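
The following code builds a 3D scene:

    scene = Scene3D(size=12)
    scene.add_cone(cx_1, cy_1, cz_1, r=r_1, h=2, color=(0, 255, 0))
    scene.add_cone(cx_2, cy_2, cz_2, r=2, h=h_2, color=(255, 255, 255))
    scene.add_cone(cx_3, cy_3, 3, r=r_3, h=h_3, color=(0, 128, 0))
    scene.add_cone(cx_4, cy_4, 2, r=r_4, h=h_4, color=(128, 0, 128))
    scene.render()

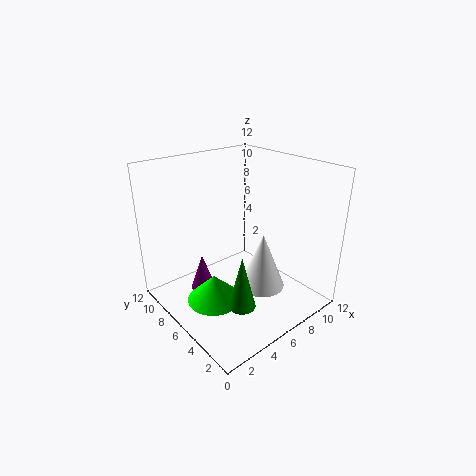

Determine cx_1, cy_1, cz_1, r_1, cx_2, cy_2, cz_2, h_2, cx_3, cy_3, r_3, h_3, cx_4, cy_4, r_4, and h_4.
cx_1 = 2, cy_1 = 4, cz_1 = 3, r_1 = 2, cx_2 = 8, cy_2 = 5, cz_2 = 1, h_2 = 5, cx_3 = 3, cy_3 = 2, r_3 = 1, h_3 = 4, cx_4 = 3, cy_4 = 7, r_4 = 1, h_4 = 3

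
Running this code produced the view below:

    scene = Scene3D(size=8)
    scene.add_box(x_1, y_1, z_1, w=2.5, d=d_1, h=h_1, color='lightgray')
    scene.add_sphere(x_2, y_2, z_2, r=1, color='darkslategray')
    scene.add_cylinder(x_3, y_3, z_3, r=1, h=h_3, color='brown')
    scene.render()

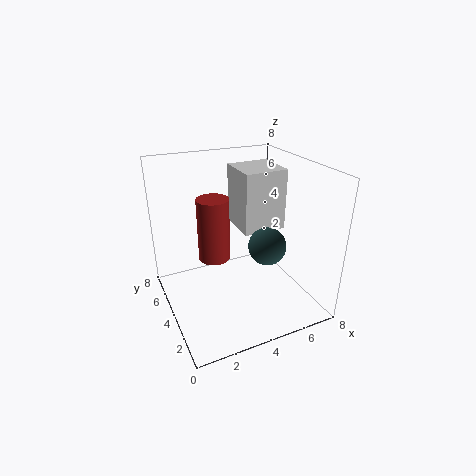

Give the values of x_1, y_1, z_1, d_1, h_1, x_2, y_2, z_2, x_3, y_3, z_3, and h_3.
x_1 = 4.5, y_1 = 4, z_1 = 4, d_1 = 2.5, h_1 = 3.5, x_2 = 5, y_2 = 2.5, z_2 = 4, x_3 = 3.5, y_3 = 6.5, z_3 = 1.5, h_3 = 4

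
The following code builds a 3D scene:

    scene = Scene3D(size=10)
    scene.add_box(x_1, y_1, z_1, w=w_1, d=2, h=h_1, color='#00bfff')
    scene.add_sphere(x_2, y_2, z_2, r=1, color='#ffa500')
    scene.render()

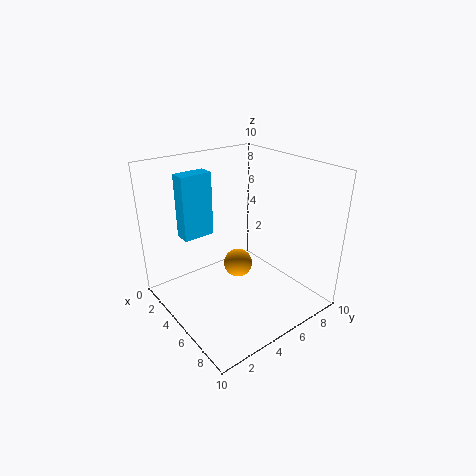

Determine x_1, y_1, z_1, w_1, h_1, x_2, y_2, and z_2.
x_1 = 4, y_1 = 1, z_1 = 6, w_1 = 1, h_1 = 4, x_2 = 5, y_2 = 5, z_2 = 3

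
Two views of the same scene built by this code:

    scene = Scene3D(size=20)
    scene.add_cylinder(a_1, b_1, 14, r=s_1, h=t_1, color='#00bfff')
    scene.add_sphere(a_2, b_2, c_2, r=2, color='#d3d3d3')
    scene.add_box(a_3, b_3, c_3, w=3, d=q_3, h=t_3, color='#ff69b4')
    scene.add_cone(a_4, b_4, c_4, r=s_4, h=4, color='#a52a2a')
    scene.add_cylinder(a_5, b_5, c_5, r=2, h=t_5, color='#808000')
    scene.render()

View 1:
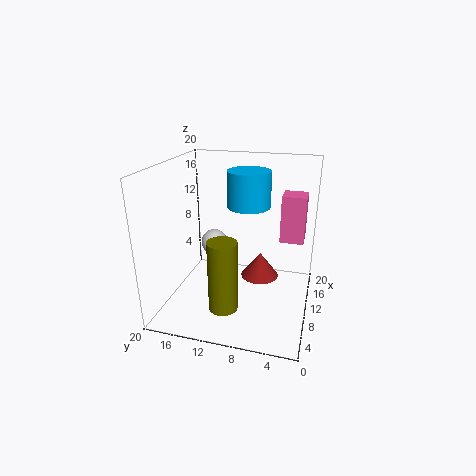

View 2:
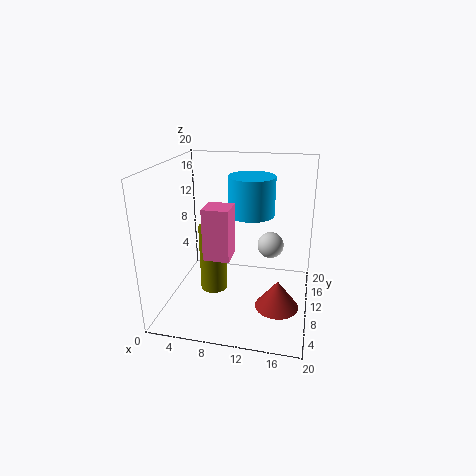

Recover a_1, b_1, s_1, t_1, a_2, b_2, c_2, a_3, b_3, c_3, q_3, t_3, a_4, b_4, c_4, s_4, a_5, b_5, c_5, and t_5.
a_1 = 12, b_1 = 9, s_1 = 3, t_1 = 5, a_2 = 14, b_2 = 15, c_2 = 7, a_3 = 8, b_3 = 1, c_3 = 11, q_3 = 3, t_3 = 6, a_4 = 16, b_4 = 8, c_4 = 1, s_4 = 3, a_5 = 6, b_5 = 11, c_5 = 1, t_5 = 10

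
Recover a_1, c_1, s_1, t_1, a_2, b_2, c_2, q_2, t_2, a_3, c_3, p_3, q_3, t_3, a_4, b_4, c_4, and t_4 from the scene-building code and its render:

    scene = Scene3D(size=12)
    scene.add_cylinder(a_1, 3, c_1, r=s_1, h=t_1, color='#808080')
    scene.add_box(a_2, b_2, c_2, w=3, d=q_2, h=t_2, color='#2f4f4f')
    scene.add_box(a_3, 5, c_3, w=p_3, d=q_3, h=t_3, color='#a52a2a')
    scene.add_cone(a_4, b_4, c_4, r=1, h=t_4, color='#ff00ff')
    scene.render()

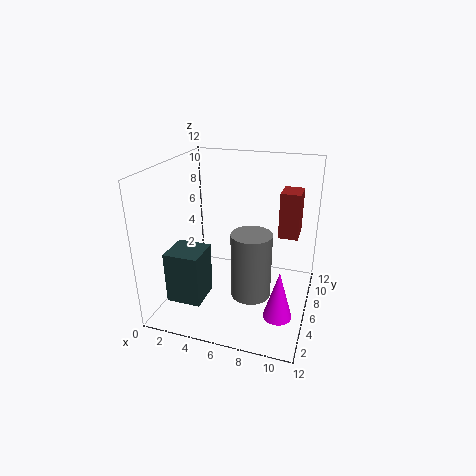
a_1 = 8; c_1 = 3; s_1 = 1.5; t_1 = 5; a_2 = 0.5; b_2 = 3; c_2 = 0.5; q_2 = 3; t_2 = 4.5; a_3 = 9.5; c_3 = 7; p_3 = 1.5; q_3 = 2; t_3 = 3.5; a_4 = 10.5; b_4 = 1; c_4 = 3; t_4 = 3.5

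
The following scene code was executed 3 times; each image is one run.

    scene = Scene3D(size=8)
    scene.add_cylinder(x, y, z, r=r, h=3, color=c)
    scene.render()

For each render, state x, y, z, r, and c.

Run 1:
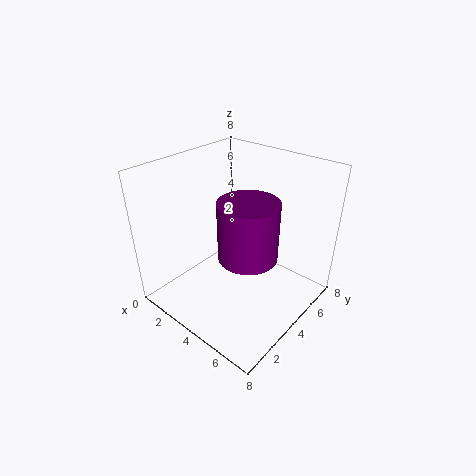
x = 5.5; y = 3; z = 4; r = 1.5; c = 'purple'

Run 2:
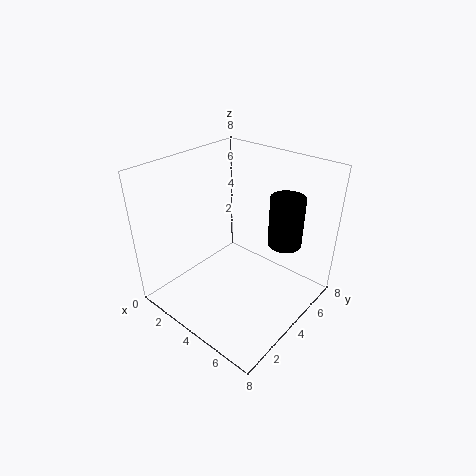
x = 5.5; y = 6.5; z = 3; r = 1; c = 'black'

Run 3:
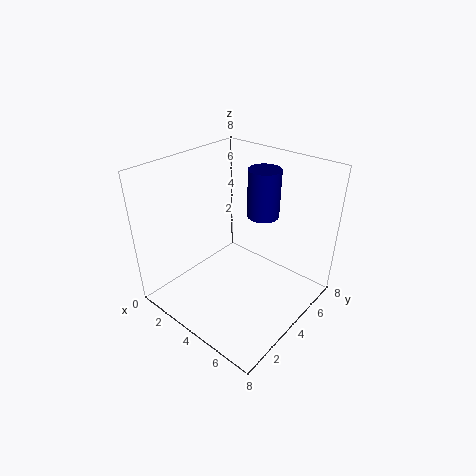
x = 3.5; y = 7; z = 4; r = 1; c = 'navy'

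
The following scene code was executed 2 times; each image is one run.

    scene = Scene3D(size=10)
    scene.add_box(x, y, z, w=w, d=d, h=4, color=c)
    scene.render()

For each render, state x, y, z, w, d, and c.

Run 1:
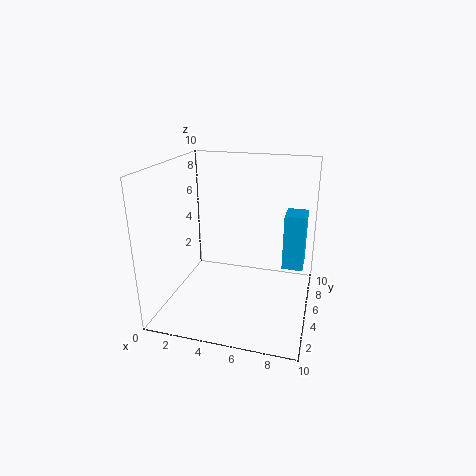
x = 8
y = 6
z = 2.5
w = 1.5
d = 2
c = 'deepskyblue'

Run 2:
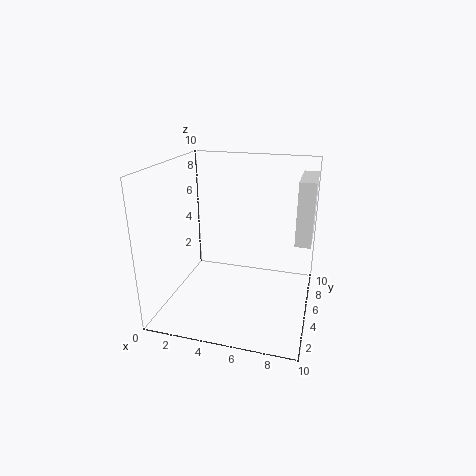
x = 9
y = 3.5
z = 5.5
w = 1
d = 3.5
c = 'white'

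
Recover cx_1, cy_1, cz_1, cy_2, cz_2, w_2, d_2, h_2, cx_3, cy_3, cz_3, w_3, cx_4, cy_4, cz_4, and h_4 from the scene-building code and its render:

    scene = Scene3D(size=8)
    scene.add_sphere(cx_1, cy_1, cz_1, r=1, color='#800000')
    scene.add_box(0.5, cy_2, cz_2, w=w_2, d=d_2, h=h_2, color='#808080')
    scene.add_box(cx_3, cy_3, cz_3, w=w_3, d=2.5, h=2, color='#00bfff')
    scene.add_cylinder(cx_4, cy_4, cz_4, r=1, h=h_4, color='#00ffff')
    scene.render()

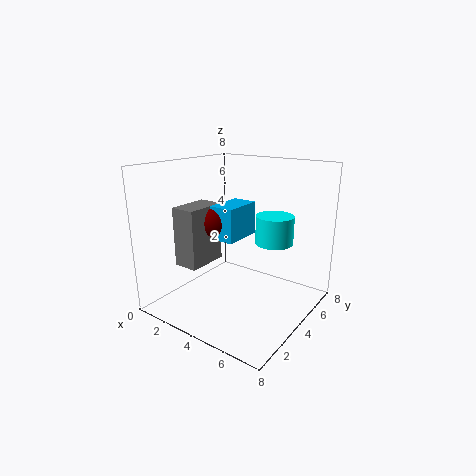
cx_1 = 2; cy_1 = 4.5; cz_1 = 4.5; cy_2 = 2.5; cz_2 = 2; w_2 = 1.5; d_2 = 2.5; h_2 = 3.5; cx_3 = 2; cy_3 = 4; cz_3 = 3.5; w_3 = 1.5; cx_4 = 6; cy_4 = 4.5; cz_4 = 4; h_4 = 1.5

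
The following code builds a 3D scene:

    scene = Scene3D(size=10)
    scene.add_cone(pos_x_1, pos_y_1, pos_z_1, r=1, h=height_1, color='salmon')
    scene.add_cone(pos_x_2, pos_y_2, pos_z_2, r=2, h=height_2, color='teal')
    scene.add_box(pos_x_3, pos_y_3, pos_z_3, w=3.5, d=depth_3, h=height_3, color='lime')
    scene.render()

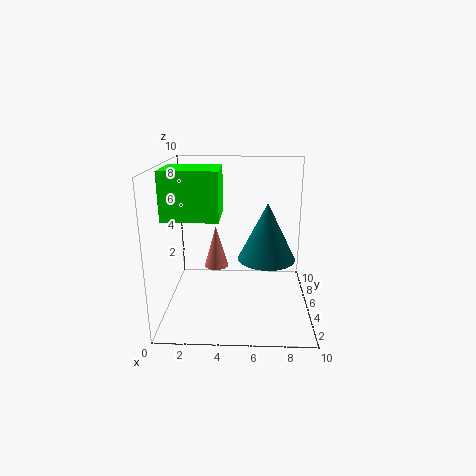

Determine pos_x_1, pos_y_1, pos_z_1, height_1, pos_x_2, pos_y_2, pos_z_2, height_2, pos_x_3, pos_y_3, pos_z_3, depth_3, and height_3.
pos_x_1 = 3; pos_y_1 = 9; pos_z_1 = 1; height_1 = 3.5; pos_x_2 = 7; pos_y_2 = 5; pos_z_2 = 3.5; height_2 = 4; pos_x_3 = 0.5; pos_y_3 = 2; pos_z_3 = 7; depth_3 = 3; height_3 = 3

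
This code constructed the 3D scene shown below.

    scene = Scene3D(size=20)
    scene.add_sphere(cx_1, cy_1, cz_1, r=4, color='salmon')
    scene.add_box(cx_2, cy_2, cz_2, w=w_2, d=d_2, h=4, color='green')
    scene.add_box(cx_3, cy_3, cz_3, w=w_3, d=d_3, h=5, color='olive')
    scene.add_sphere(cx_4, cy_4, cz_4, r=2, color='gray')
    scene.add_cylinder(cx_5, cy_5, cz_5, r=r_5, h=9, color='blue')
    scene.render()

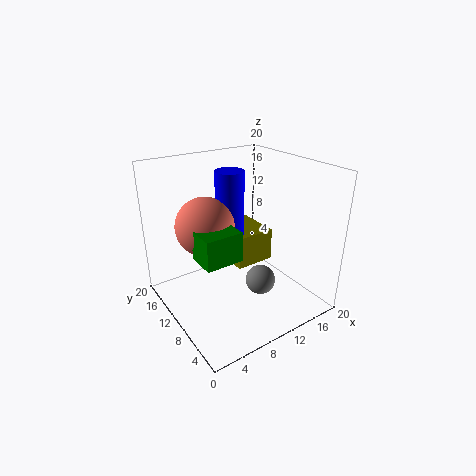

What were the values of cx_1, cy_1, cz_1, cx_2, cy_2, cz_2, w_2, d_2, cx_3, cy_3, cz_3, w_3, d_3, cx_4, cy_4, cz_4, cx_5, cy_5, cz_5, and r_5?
cx_1 = 6, cy_1 = 12, cz_1 = 12, cx_2 = 3, cy_2 = 6, cz_2 = 9, w_2 = 5, d_2 = 4, cx_3 = 11, cy_3 = 11, cz_3 = 4, w_3 = 6, d_3 = 7, cx_4 = 11, cy_4 = 6, cz_4 = 5, cx_5 = 10, cy_5 = 12, cz_5 = 10, r_5 = 2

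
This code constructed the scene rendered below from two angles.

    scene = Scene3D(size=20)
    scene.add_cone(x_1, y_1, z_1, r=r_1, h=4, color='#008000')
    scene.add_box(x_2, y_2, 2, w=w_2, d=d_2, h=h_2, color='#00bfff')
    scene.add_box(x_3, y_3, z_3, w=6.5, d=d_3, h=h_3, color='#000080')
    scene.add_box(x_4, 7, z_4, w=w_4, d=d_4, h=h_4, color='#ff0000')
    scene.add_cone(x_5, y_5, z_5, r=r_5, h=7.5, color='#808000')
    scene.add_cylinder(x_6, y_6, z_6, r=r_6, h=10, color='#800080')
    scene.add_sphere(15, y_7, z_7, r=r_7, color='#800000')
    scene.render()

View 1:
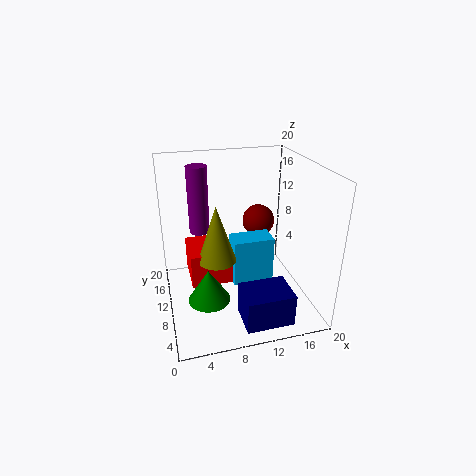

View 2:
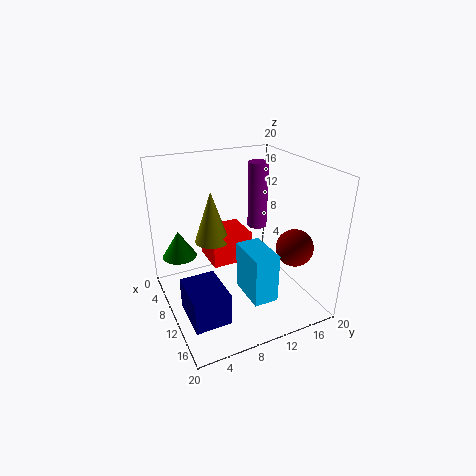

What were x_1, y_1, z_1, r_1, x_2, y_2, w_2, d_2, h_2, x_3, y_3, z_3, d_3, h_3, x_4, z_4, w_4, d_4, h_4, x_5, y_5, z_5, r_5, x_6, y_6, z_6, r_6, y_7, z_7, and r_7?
x_1 = 4.5
y_1 = 3
z_1 = 6
r_1 = 2.5
x_2 = 9.5
y_2 = 10
w_2 = 6
d_2 = 3.5
h_2 = 7
x_3 = 9
y_3 = 1.5
z_3 = 0.5
d_3 = 5
h_3 = 4.5
x_4 = 3
z_4 = 5
w_4 = 5.5
d_4 = 6
h_4 = 4.5
x_5 = 6.5
y_5 = 7.5
z_5 = 8.5
r_5 = 2.5
x_6 = 5.5
y_6 = 15.5
z_6 = 9
r_6 = 1.5
y_7 = 16
z_7 = 9.5
r_7 = 2.5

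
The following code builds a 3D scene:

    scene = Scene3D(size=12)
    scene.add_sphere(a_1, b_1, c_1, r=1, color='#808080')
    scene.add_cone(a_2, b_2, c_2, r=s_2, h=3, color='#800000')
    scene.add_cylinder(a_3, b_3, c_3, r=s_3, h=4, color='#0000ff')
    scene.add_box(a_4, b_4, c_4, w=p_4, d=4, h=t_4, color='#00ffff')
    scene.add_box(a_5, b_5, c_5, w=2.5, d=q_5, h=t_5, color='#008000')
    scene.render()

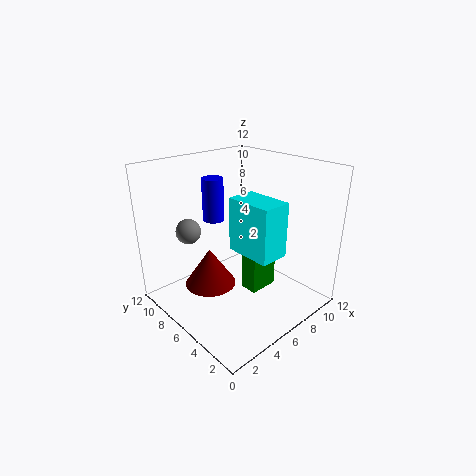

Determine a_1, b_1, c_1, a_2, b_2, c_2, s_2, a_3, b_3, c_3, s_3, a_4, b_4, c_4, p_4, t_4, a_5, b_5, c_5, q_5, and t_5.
a_1 = 2.5
b_1 = 8
c_1 = 7
a_2 = 3
b_2 = 6
c_2 = 3
s_2 = 2
a_3 = 7
b_3 = 10.5
c_3 = 6
s_3 = 1
a_4 = 5.5
b_4 = 2.5
c_4 = 5
p_4 = 2.5
t_4 = 4.5
a_5 = 6
b_5 = 4
c_5 = 1.5
q_5 = 1.5
t_5 = 4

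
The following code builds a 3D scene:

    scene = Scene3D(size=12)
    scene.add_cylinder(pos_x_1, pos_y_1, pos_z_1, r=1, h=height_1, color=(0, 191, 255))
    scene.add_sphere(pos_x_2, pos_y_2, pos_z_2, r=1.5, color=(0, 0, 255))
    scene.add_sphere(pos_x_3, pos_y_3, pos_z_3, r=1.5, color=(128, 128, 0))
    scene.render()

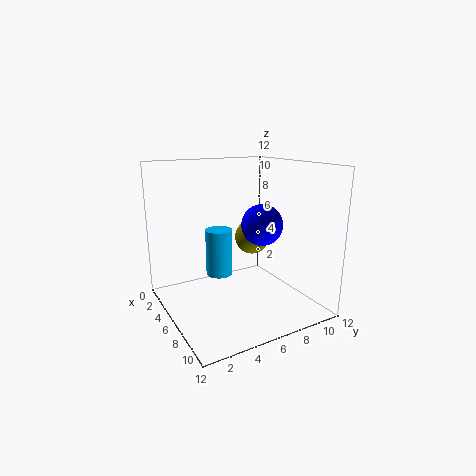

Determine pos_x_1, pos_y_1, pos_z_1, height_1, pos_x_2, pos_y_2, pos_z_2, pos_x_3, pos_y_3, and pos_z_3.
pos_x_1 = 7.5, pos_y_1 = 3.5, pos_z_1 = 4, height_1 = 3.5, pos_x_2 = 9.5, pos_y_2 = 6, pos_z_2 = 8, pos_x_3 = 5, pos_y_3 = 8, pos_z_3 = 5.5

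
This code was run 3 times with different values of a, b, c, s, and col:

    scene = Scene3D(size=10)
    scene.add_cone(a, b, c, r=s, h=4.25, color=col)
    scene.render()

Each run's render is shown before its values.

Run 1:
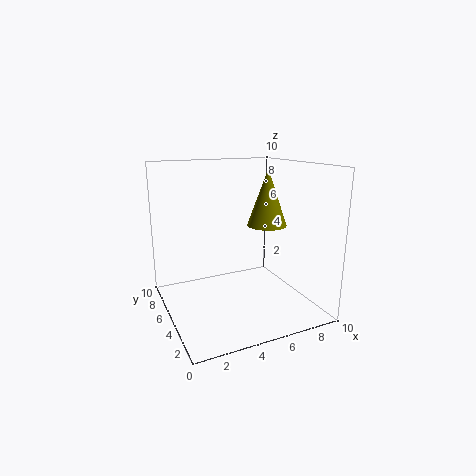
a = 8; b = 6.25; c = 5.25; s = 1.5; col = 'olive'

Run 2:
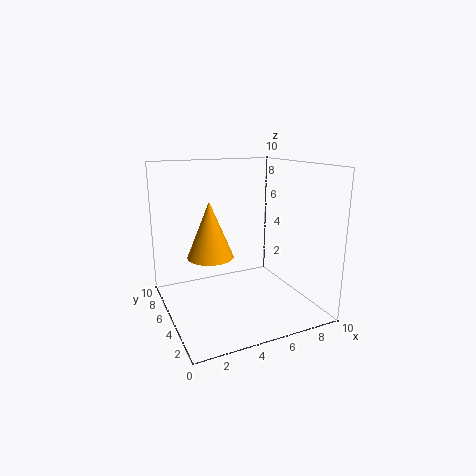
a = 3.75; b = 7.25; c = 3; s = 1.75; col = 'orange'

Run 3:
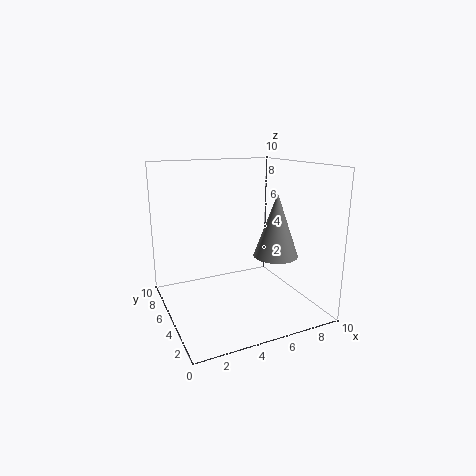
a = 7; b = 3.25; c = 4; s = 1.5; col = 'gray'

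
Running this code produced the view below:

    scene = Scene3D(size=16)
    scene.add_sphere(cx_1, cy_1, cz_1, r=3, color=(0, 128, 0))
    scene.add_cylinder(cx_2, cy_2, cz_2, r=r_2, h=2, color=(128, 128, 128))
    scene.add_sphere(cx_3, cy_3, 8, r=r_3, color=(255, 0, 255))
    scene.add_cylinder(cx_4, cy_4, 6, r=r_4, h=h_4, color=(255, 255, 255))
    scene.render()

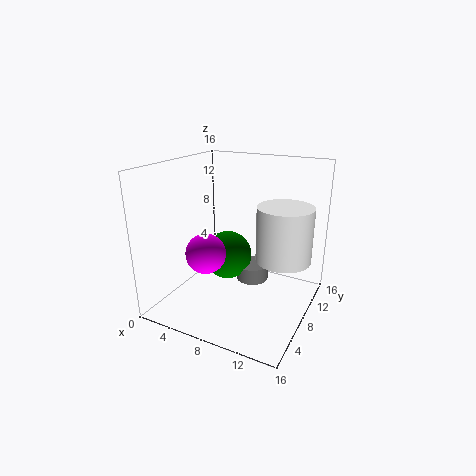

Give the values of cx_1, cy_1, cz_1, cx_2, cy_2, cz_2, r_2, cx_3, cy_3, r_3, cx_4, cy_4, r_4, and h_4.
cx_1 = 5
cy_1 = 11
cz_1 = 4
cx_2 = 8
cy_2 = 12
cz_2 = 1
r_2 = 2
cx_3 = 7
cy_3 = 3
r_3 = 2
cx_4 = 13
cy_4 = 9
r_4 = 3
h_4 = 6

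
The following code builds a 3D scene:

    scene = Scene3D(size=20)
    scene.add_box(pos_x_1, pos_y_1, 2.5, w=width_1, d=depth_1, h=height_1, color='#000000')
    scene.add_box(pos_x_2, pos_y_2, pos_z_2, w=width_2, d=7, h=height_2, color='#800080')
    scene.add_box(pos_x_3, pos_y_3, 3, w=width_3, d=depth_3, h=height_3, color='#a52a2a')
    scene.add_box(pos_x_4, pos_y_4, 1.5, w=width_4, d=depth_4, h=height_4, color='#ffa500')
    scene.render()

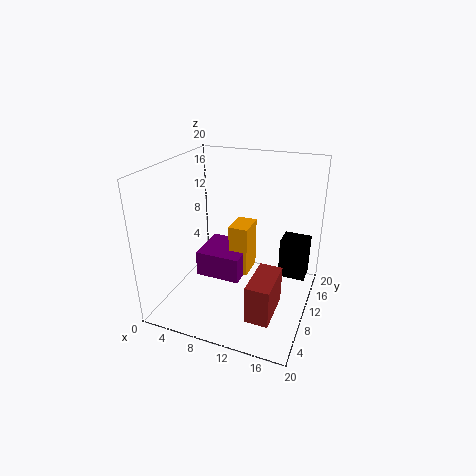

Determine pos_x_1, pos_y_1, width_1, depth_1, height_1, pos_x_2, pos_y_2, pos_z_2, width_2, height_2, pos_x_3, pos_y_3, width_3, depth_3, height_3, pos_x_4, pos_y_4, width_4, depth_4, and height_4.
pos_x_1 = 15
pos_y_1 = 14
width_1 = 4
depth_1 = 3.5
height_1 = 6
pos_x_2 = 2.5
pos_y_2 = 11
pos_z_2 = 1.5
width_2 = 7
height_2 = 4
pos_x_3 = 14
pos_y_3 = 2
width_3 = 3
depth_3 = 6
height_3 = 5
pos_x_4 = 7
pos_y_4 = 13.5
width_4 = 3
depth_4 = 4.5
height_4 = 8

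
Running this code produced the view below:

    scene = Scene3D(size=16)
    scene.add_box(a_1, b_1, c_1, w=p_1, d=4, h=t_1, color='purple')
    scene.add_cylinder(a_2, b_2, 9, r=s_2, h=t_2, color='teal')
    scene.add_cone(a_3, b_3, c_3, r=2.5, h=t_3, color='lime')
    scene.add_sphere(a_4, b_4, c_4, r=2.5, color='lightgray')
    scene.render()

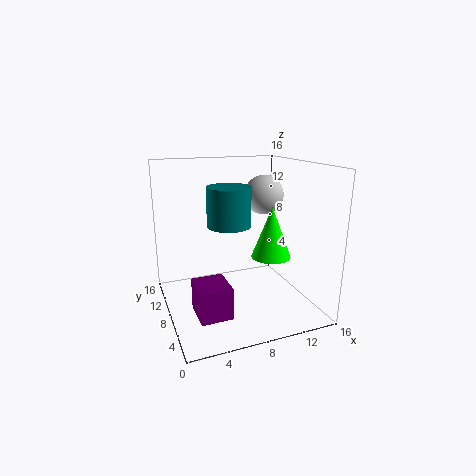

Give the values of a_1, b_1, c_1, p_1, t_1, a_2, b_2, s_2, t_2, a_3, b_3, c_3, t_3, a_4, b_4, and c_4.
a_1 = 2.5
b_1 = 4
c_1 = 0.5
p_1 = 3.5
t_1 = 3.5
a_2 = 7.5
b_2 = 9.5
s_2 = 2.5
t_2 = 4.5
a_3 = 13.5
b_3 = 10.5
c_3 = 4
t_3 = 6.5
a_4 = 13.5
b_4 = 13
c_4 = 11.5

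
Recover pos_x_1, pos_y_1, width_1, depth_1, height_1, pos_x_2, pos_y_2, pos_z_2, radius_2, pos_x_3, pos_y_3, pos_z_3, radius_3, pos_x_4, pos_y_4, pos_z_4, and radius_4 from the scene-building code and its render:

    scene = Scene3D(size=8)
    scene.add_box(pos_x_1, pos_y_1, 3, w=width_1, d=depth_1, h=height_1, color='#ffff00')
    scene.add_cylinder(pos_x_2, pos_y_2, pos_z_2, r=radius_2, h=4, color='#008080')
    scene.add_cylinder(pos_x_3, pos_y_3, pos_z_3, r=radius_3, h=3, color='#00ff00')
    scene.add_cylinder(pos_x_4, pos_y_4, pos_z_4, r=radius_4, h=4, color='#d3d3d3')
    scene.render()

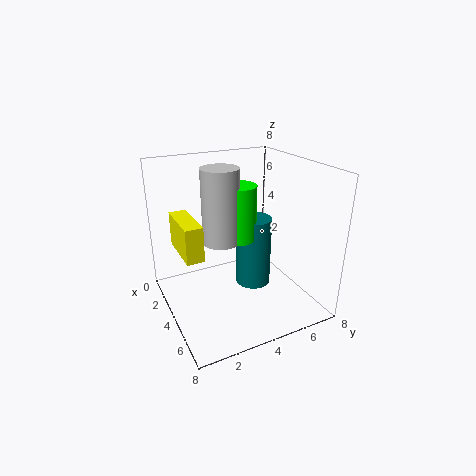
pos_x_1 = 1, pos_y_1 = 1, width_1 = 3, depth_1 = 1, height_1 = 2, pos_x_2 = 4, pos_y_2 = 5, pos_z_2 = 1, radius_2 = 1, pos_x_3 = 4, pos_y_3 = 4, pos_z_3 = 4, radius_3 = 1, pos_x_4 = 4, pos_y_4 = 3, pos_z_4 = 4, radius_4 = 1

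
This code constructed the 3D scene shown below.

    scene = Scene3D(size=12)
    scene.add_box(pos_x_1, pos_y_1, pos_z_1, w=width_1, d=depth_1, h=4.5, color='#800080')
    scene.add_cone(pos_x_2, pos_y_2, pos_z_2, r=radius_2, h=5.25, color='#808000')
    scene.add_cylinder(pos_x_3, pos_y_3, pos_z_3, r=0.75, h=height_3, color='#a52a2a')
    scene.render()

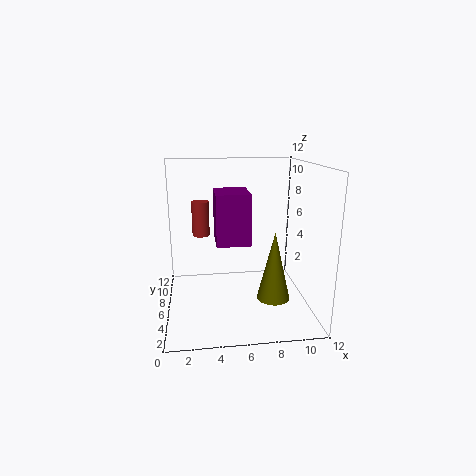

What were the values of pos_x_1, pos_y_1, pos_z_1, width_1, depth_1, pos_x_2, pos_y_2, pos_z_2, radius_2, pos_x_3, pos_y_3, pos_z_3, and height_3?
pos_x_1 = 4.25
pos_y_1 = 6.5
pos_z_1 = 5
width_1 = 3
depth_1 = 3.75
pos_x_2 = 8.25
pos_y_2 = 2.5
pos_z_2 = 2.25
radius_2 = 1.25
pos_x_3 = 3
pos_y_3 = 8
pos_z_3 = 5.75
height_3 = 3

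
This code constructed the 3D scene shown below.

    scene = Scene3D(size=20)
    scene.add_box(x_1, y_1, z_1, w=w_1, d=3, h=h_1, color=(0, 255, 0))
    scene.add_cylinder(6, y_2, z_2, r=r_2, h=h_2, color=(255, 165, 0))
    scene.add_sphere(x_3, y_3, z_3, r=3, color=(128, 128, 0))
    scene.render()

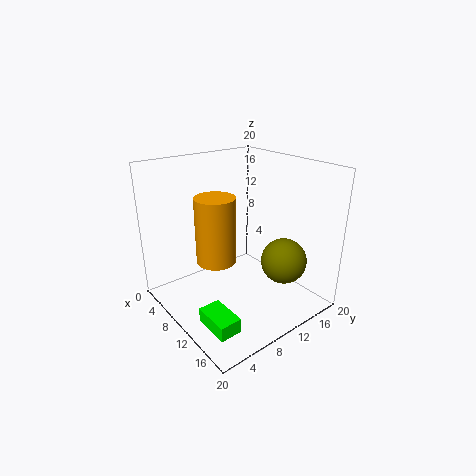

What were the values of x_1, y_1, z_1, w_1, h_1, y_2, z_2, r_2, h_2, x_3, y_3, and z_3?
x_1 = 12, y_1 = 2, z_1 = 1, w_1 = 5, h_1 = 2, y_2 = 9, z_2 = 5, r_2 = 3, h_2 = 10, x_3 = 16, y_3 = 13, z_3 = 8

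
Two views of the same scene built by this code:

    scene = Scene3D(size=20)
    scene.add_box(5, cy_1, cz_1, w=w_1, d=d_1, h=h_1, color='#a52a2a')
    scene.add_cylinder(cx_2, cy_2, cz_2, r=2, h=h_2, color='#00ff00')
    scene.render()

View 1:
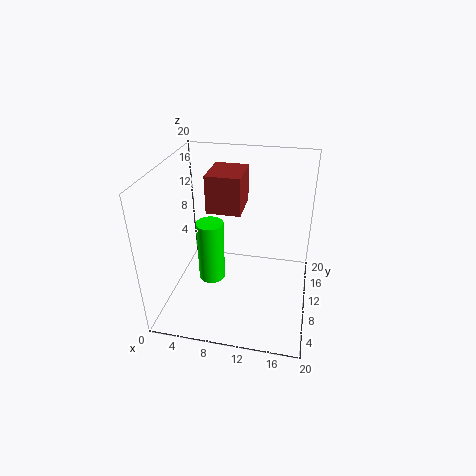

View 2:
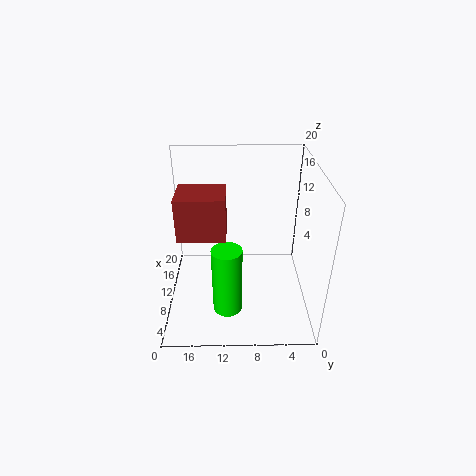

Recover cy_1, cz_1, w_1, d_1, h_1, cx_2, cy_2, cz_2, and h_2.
cy_1 = 11.5; cz_1 = 12.5; w_1 = 5; d_1 = 6; h_1 = 5.5; cx_2 = 5.5; cy_2 = 11.5; cz_2 = 1.5; h_2 = 9.5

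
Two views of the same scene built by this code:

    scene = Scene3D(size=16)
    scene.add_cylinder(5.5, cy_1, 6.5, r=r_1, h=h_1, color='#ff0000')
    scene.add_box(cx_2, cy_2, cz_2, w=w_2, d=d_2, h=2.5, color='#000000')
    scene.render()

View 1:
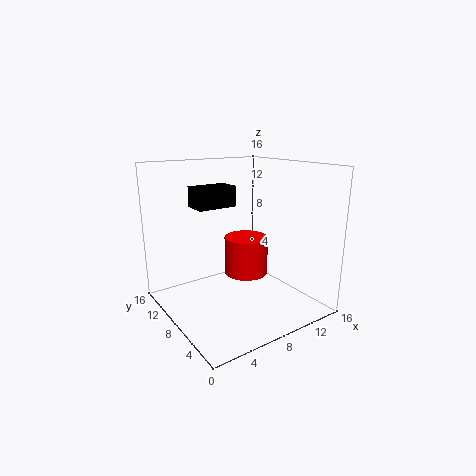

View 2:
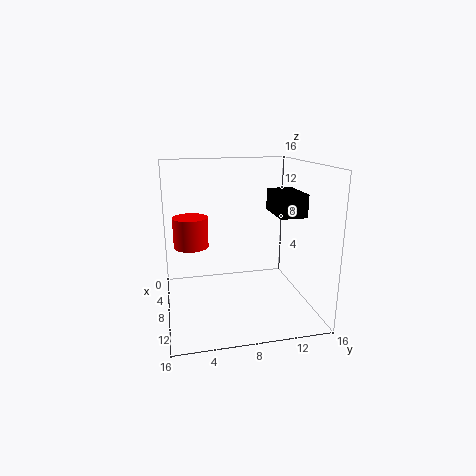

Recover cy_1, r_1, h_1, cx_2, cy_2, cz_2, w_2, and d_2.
cy_1 = 3, r_1 = 2, h_1 = 3.5, cx_2 = 5.5, cy_2 = 12, cz_2 = 10.5, w_2 = 5, d_2 = 3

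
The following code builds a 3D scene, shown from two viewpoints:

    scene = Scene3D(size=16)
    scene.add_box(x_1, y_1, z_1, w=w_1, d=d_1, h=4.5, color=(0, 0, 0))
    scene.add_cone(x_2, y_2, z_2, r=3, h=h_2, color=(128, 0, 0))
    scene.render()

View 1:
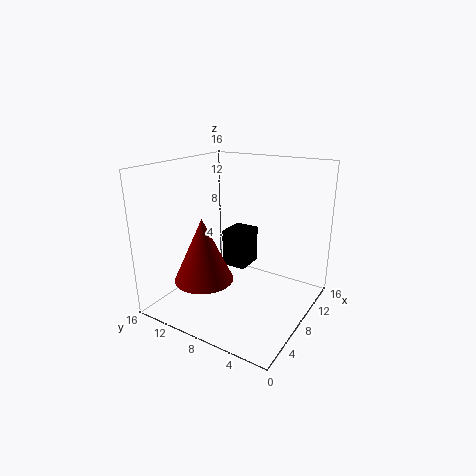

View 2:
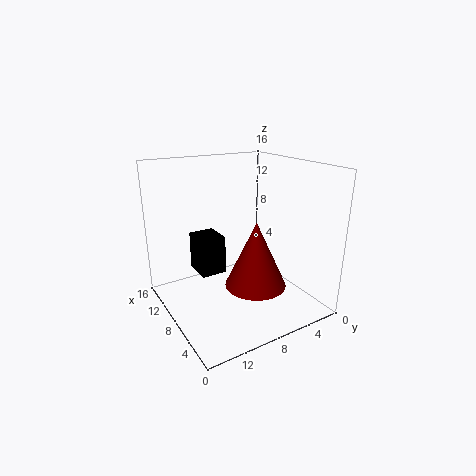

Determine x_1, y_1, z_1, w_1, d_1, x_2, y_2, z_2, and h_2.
x_1 = 10
y_1 = 8.5
z_1 = 3
w_1 = 3.5
d_1 = 3
x_2 = 3
y_2 = 9
z_2 = 5
h_2 = 6.5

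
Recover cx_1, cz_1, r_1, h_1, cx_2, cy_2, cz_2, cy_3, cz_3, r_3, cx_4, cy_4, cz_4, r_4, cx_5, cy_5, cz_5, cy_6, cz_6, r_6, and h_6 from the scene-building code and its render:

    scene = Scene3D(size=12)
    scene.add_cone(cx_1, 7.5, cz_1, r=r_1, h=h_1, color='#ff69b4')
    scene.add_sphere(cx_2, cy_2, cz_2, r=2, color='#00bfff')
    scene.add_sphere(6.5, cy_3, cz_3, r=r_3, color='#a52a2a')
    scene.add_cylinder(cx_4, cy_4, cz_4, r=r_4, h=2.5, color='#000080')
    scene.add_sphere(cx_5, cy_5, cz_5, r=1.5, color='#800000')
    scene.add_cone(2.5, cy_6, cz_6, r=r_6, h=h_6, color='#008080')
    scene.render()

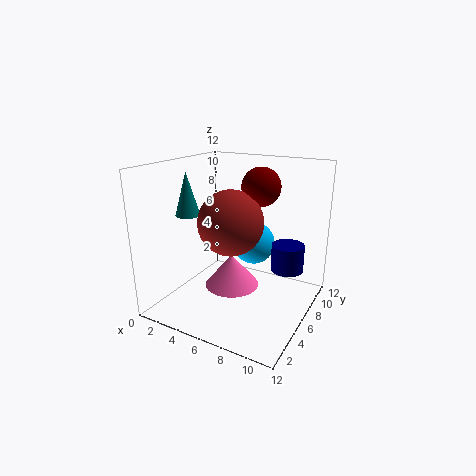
cx_1 = 4.5; cz_1 = 0.5; r_1 = 2.5; h_1 = 3; cx_2 = 5.5; cy_2 = 10; cz_2 = 4; cy_3 = 4; cz_3 = 8; r_3 = 2.5; cx_4 = 9; cy_4 = 10; cz_4 = 2; r_4 = 1.5; cx_5 = 8; cy_5 = 6; cz_5 = 10.5; cy_6 = 4; cz_6 = 8; r_6 = 1; h_6 = 3.5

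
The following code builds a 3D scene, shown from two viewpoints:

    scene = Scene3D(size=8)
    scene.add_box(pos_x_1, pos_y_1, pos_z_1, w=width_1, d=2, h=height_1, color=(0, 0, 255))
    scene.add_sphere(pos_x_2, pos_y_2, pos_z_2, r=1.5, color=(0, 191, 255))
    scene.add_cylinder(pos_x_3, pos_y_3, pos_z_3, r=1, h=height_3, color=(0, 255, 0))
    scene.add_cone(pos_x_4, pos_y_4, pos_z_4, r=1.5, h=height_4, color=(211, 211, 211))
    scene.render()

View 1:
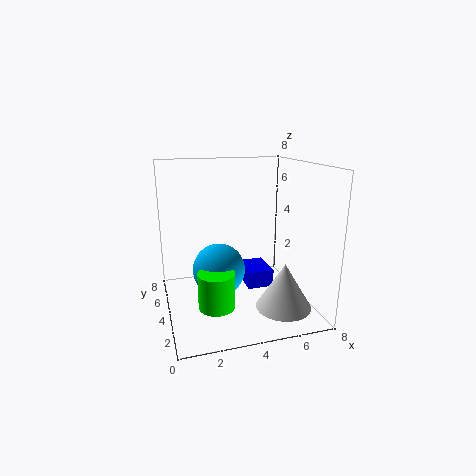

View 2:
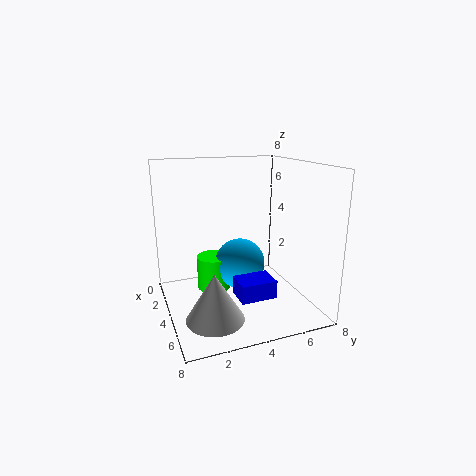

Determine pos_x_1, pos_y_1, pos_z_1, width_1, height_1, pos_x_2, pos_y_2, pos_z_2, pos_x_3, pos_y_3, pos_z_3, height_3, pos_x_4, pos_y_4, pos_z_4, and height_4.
pos_x_1 = 4.5; pos_y_1 = 3.5; pos_z_1 = 1; width_1 = 1.5; height_1 = 1; pos_x_2 = 3; pos_y_2 = 4.5; pos_z_2 = 2; pos_x_3 = 2.5; pos_y_3 = 3; pos_z_3 = 0.5; height_3 = 2; pos_x_4 = 6; pos_y_4 = 2; pos_z_4 = 0.5; height_4 = 2.5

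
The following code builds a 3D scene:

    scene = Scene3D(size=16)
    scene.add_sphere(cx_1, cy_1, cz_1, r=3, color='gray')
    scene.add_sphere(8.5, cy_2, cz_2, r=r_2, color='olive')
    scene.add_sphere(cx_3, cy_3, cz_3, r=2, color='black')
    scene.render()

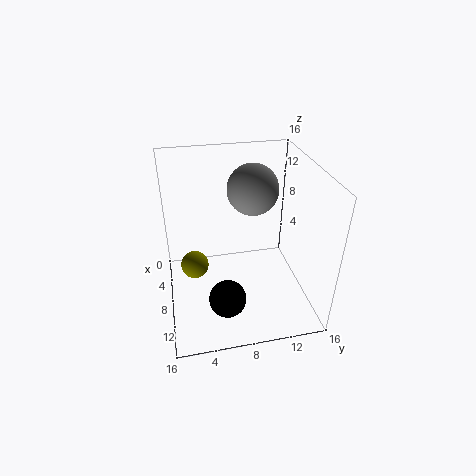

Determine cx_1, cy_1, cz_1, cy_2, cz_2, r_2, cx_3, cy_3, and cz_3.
cx_1 = 4.5
cy_1 = 10.5
cz_1 = 12
cy_2 = 3
cz_2 = 5.5
r_2 = 1.5
cx_3 = 12
cy_3 = 6
cz_3 = 3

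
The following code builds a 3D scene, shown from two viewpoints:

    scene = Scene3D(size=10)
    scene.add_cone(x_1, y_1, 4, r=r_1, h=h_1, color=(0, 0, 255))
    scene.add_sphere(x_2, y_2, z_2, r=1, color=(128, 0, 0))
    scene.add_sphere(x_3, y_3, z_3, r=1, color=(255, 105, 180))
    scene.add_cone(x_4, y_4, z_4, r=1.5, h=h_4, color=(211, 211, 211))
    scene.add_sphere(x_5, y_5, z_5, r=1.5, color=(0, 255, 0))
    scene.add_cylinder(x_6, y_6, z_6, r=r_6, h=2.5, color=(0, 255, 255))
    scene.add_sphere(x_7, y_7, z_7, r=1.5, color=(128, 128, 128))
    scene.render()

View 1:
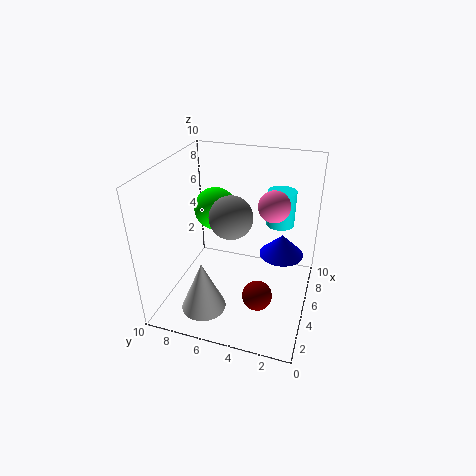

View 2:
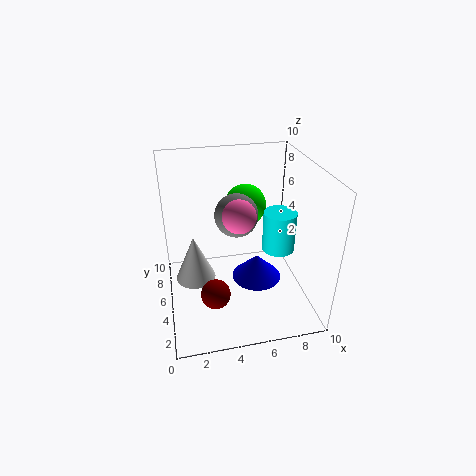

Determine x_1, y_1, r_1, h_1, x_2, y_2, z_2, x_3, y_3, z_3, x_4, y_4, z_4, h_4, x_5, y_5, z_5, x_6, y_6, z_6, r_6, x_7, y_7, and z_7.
x_1 = 5.5, y_1 = 2, r_1 = 1.5, h_1 = 1.5, x_2 = 3, y_2 = 3, z_2 = 2, x_3 = 4.5, y_3 = 2.5, z_3 = 8, x_4 = 2, y_4 = 6.5, z_4 = 1, h_4 = 3.5, x_5 = 6, y_5 = 7, z_5 = 6.5, x_6 = 7, y_6 = 2.5, z_6 = 5.5, r_6 = 1, x_7 = 5, y_7 = 5.5, z_7 = 6.5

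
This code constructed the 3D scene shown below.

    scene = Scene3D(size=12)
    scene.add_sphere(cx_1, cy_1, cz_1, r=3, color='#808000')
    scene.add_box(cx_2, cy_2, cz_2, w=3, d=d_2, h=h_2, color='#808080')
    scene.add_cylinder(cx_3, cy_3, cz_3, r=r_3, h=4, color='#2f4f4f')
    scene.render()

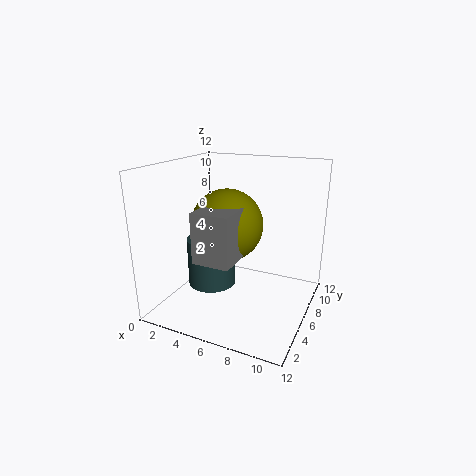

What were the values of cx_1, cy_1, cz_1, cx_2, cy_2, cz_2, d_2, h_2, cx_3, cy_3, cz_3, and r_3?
cx_1 = 5; cy_1 = 6; cz_1 = 7; cx_2 = 4; cy_2 = 2; cz_2 = 5; d_2 = 4; h_2 = 4; cx_3 = 4; cy_3 = 5; cz_3 = 2; r_3 = 2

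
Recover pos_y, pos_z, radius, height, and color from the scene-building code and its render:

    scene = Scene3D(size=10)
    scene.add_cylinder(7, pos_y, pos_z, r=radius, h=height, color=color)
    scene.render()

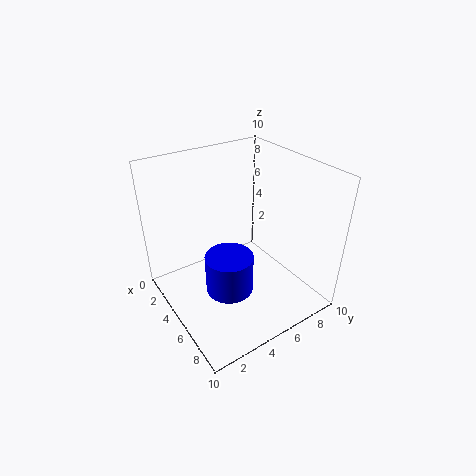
pos_y = 3, pos_z = 3, radius = 1.5, height = 2.5, color = 'blue'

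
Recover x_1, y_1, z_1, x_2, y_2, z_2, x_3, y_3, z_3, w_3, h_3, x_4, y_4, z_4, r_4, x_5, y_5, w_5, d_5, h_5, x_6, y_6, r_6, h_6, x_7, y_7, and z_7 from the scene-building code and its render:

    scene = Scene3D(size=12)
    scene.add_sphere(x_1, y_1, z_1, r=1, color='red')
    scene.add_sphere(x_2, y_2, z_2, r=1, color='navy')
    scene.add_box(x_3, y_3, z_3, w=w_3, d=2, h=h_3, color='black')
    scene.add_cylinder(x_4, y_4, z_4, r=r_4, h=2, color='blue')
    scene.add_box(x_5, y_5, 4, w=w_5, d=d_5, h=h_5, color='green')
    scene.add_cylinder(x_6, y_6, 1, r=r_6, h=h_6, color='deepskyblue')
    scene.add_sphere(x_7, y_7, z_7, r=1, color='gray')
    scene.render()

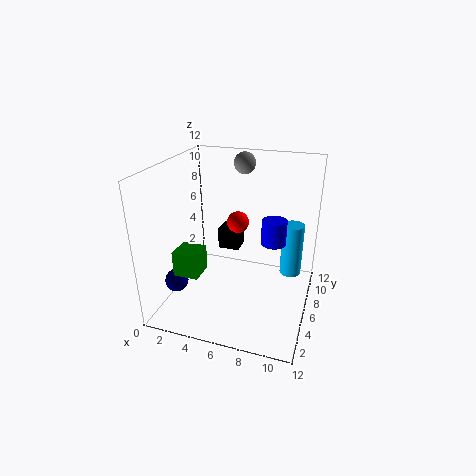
x_1 = 5
y_1 = 9
z_1 = 6
x_2 = 1
y_2 = 4
z_2 = 2
x_3 = 3
y_3 = 9
z_3 = 3
w_3 = 2
h_3 = 2
x_4 = 9
y_4 = 6
z_4 = 6
r_4 = 1
x_5 = 2
y_5 = 2
w_5 = 2
d_5 = 2
h_5 = 2
x_6 = 10
y_6 = 10
r_6 = 1
h_6 = 5
x_7 = 5
y_7 = 11
z_7 = 11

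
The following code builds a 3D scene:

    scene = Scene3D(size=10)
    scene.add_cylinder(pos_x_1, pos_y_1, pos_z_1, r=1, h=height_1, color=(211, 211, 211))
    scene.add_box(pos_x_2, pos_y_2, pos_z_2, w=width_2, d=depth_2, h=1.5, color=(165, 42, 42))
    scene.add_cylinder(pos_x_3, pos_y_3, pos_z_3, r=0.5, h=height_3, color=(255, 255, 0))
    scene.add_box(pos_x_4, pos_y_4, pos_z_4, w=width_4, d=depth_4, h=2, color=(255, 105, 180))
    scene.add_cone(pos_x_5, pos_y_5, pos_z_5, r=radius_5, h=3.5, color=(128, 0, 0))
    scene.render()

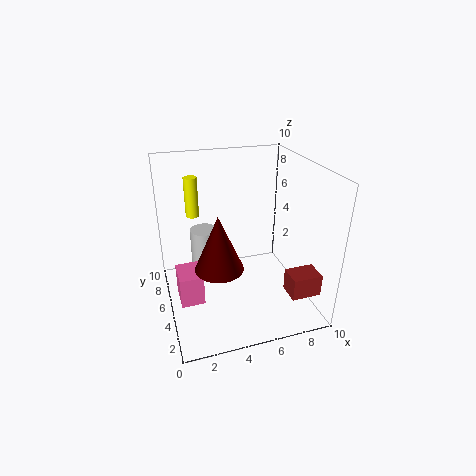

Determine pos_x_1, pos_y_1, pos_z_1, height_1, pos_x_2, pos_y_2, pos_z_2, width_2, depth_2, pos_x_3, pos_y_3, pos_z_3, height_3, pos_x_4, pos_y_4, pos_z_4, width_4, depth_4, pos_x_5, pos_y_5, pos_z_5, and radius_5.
pos_x_1 = 3
pos_y_1 = 7
pos_z_1 = 2
height_1 = 3
pos_x_2 = 7.5
pos_y_2 = 1
pos_z_2 = 2
width_2 = 2
depth_2 = 1.5
pos_x_3 = 2.5
pos_y_3 = 8.5
pos_z_3 = 5.5
height_3 = 3
pos_x_4 = 0.5
pos_y_4 = 2.5
pos_z_4 = 2
width_4 = 1.5
depth_4 = 2
pos_x_5 = 3
pos_y_5 = 2.5
pos_z_5 = 4.5
radius_5 = 1.5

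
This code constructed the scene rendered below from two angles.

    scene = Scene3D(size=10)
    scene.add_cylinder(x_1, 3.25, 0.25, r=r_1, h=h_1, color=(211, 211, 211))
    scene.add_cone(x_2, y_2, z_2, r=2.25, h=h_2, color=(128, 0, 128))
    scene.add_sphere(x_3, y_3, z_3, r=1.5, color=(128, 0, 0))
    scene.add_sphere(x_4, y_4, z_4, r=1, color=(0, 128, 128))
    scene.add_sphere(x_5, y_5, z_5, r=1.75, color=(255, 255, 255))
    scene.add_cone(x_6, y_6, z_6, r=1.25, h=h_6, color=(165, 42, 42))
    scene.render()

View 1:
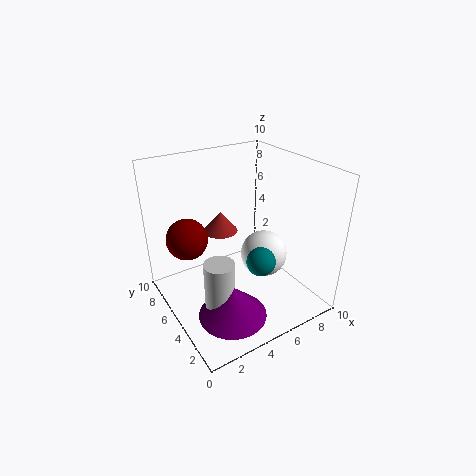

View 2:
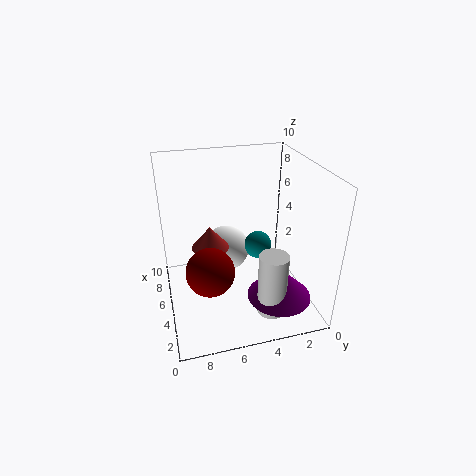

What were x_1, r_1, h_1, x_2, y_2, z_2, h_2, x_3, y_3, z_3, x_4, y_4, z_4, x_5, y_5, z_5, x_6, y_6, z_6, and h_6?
x_1 = 2.5, r_1 = 1, h_1 = 4.5, x_2 = 3, y_2 = 2.5, z_2 = 1, h_2 = 2.25, x_3 = 2.25, y_3 = 7.5, z_3 = 4.5, x_4 = 5.75, y_4 = 3.25, z_4 = 3.75, x_5 = 7.5, y_5 = 5.25, z_5 = 2.75, x_6 = 4.75, y_6 = 7, z_6 = 4.75, h_6 = 1.5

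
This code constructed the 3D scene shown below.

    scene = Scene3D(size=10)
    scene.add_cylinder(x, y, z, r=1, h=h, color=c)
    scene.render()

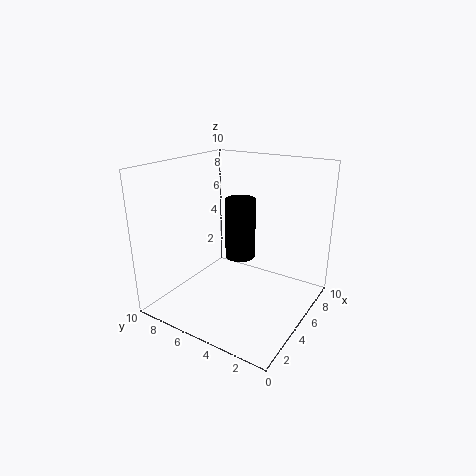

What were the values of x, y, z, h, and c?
x = 4.5
y = 4.5
z = 4
h = 4
c = 'black'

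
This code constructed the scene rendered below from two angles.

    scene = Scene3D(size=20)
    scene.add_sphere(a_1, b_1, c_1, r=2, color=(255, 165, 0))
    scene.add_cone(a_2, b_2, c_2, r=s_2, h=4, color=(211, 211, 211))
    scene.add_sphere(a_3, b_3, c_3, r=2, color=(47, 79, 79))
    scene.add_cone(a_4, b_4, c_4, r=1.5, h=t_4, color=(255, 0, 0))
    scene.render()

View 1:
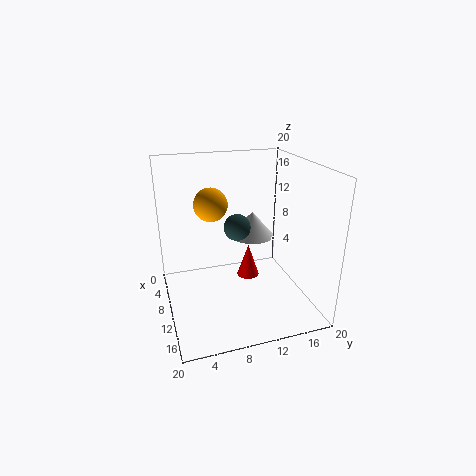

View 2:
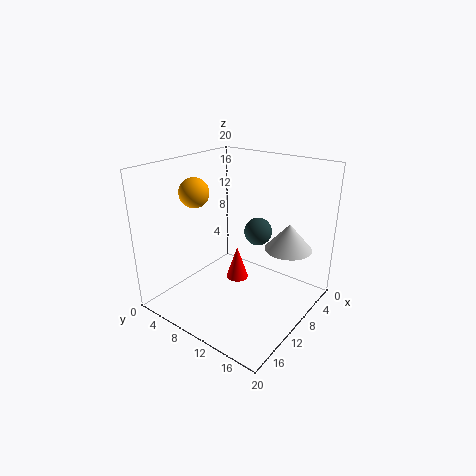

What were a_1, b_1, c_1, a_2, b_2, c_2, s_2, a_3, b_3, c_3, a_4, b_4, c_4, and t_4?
a_1 = 13.5; b_1 = 5.5; c_1 = 16.5; a_2 = 3.5; b_2 = 14.5; c_2 = 7; s_2 = 3.5; a_3 = 6.5; b_3 = 11; c_3 = 10; a_4 = 11.5; b_4 = 11; c_4 = 5; t_4 = 4.5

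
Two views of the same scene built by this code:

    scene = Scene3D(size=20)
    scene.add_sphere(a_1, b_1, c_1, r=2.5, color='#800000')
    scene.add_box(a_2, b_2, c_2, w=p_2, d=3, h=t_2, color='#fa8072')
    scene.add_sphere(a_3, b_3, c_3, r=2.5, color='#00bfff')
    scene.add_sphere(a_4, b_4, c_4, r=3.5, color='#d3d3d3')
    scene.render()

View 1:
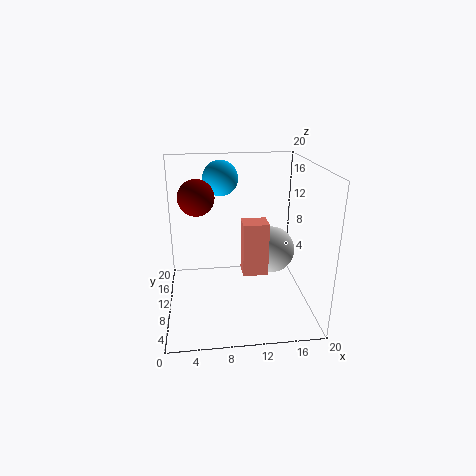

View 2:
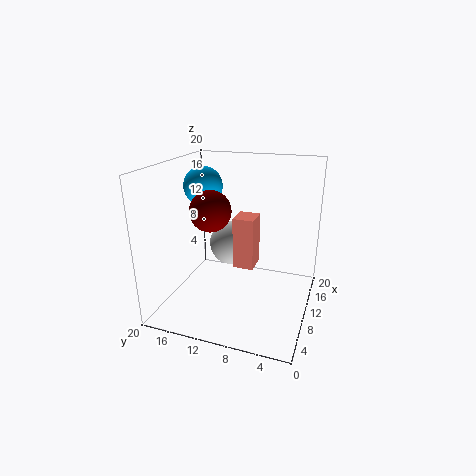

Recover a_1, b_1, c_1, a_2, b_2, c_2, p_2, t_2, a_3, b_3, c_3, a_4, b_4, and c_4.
a_1 = 4.5
b_1 = 11.5
c_1 = 15.5
a_2 = 10.5
b_2 = 8
c_2 = 5
p_2 = 3.5
t_2 = 7.5
a_3 = 8
b_3 = 14
c_3 = 17.5
a_4 = 15.5
b_4 = 13
c_4 = 6.5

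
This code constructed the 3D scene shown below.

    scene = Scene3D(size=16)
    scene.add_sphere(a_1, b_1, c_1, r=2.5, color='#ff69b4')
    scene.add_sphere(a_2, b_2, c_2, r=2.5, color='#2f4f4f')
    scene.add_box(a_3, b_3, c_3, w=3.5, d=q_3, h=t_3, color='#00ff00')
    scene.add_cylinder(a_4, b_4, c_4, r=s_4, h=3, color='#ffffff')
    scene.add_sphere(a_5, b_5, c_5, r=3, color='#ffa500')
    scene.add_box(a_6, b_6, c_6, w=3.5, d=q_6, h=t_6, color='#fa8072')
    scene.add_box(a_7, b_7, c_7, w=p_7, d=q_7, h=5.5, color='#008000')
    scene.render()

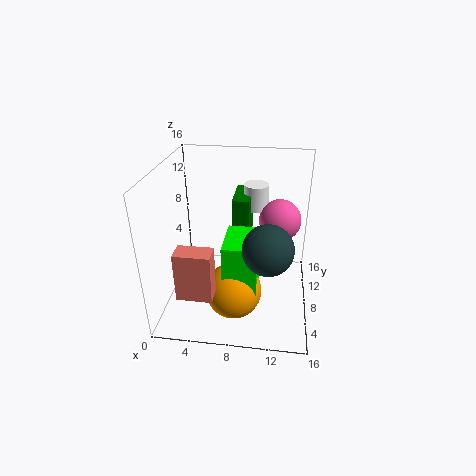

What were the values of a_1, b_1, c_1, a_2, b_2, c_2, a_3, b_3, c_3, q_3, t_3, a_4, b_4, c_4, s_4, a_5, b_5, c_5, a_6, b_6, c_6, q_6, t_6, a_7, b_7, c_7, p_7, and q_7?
a_1 = 12.5
b_1 = 12
c_1 = 8.5
a_2 = 11.5
b_2 = 3.5
c_2 = 9.5
a_3 = 7
b_3 = 3
c_3 = 3
q_3 = 5
t_3 = 6.5
a_4 = 9.5
b_4 = 13
c_4 = 9.5
s_4 = 1.5
a_5 = 8
b_5 = 4.5
c_5 = 3.5
a_6 = 3
b_6 = 0.5
c_6 = 5
q_6 = 2
t_6 = 5
a_7 = 7
b_7 = 10
c_7 = 6
p_7 = 2
q_7 = 5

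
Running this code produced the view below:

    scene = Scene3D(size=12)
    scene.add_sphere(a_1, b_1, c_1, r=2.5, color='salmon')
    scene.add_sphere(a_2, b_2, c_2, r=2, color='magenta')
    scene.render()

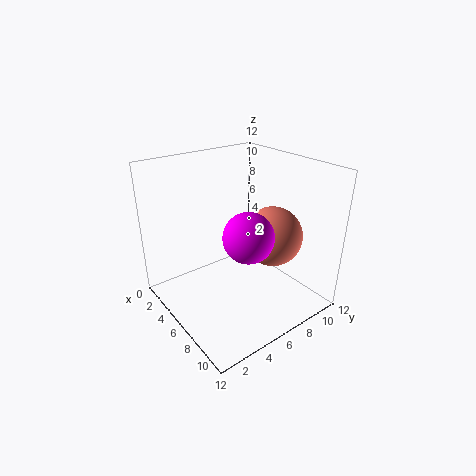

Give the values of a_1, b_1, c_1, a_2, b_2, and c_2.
a_1 = 7.5
b_1 = 8.5
c_1 = 6
a_2 = 8
b_2 = 5.5
c_2 = 7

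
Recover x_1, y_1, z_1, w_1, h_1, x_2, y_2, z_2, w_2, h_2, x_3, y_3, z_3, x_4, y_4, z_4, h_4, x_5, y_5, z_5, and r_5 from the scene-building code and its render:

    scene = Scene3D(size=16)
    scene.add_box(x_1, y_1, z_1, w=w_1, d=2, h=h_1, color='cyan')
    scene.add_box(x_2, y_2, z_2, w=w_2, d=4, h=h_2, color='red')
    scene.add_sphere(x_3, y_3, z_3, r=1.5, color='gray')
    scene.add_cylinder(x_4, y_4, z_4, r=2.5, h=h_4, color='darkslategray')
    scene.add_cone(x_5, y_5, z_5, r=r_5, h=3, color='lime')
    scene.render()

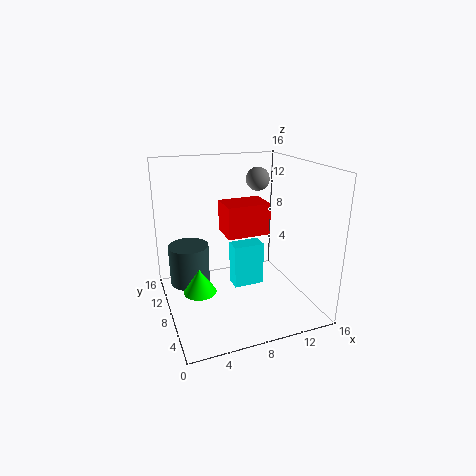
x_1 = 7.5
y_1 = 7.5
z_1 = 2
w_1 = 3.5
h_1 = 5
x_2 = 8
y_2 = 11
z_2 = 6.5
w_2 = 5.5
h_2 = 4
x_3 = 13
y_3 = 14
z_3 = 13
x_4 = 3.5
y_4 = 13.5
z_4 = 0.5
h_4 = 5
x_5 = 4
y_5 = 10.5
z_5 = 0.5
r_5 = 2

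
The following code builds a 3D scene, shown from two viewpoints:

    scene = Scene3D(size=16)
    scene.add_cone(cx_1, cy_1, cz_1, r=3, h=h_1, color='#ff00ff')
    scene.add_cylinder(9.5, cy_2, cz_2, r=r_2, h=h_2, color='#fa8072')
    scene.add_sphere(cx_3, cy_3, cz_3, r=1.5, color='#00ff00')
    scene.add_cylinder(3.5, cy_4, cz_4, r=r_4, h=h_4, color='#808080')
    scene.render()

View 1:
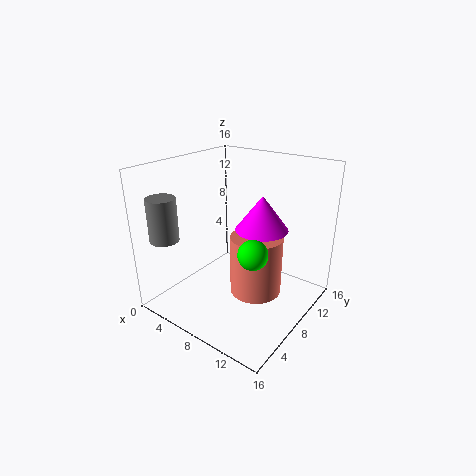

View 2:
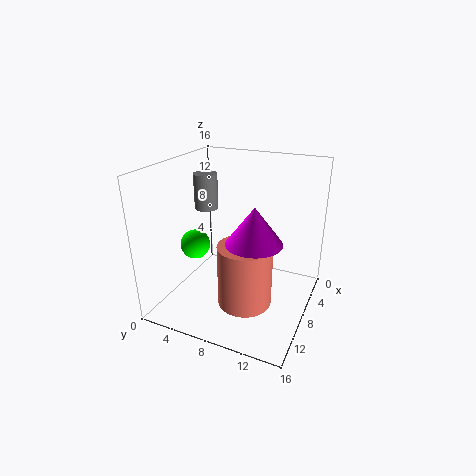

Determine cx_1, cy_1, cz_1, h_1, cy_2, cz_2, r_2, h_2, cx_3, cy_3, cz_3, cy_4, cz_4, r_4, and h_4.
cx_1 = 9.5; cy_1 = 10.5; cz_1 = 8.5; h_1 = 4; cy_2 = 9.5; cz_2 = 1; r_2 = 3; h_2 = 7; cx_3 = 12; cy_3 = 5; cz_3 = 8.5; cy_4 = 1.5; cz_4 = 9; r_4 = 1.5; h_4 = 4.5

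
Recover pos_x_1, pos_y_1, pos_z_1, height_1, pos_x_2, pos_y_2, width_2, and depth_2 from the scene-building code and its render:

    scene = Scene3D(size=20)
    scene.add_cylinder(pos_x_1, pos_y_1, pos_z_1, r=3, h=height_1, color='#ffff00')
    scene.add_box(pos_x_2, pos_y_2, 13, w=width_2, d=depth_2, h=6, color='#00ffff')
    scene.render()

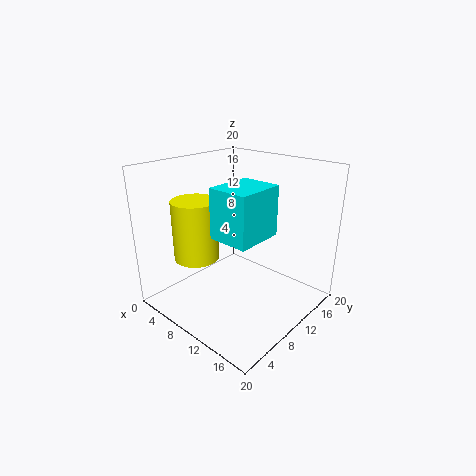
pos_x_1 = 7; pos_y_1 = 5; pos_z_1 = 8; height_1 = 8; pos_x_2 = 12; pos_y_2 = 3; width_2 = 5; depth_2 = 6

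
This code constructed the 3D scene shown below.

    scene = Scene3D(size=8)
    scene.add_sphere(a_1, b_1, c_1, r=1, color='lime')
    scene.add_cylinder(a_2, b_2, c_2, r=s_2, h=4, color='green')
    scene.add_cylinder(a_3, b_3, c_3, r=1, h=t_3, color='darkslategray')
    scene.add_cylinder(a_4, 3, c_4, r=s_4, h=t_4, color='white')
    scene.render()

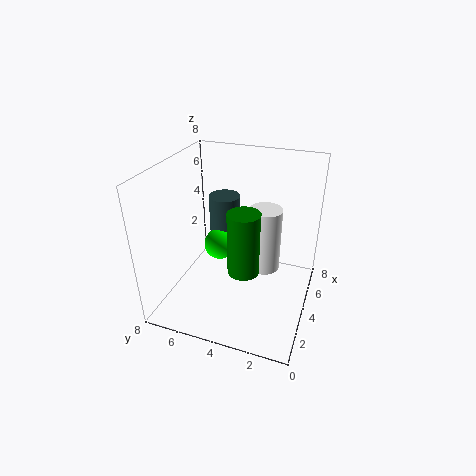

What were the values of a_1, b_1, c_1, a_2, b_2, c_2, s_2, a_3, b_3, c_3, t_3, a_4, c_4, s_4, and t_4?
a_1 = 6; b_1 = 6; c_1 = 2; a_2 = 5; b_2 = 4; c_2 = 1; s_2 = 1; a_3 = 7; b_3 = 6; c_3 = 1; t_3 = 4; a_4 = 6; c_4 = 1; s_4 = 1; t_4 = 4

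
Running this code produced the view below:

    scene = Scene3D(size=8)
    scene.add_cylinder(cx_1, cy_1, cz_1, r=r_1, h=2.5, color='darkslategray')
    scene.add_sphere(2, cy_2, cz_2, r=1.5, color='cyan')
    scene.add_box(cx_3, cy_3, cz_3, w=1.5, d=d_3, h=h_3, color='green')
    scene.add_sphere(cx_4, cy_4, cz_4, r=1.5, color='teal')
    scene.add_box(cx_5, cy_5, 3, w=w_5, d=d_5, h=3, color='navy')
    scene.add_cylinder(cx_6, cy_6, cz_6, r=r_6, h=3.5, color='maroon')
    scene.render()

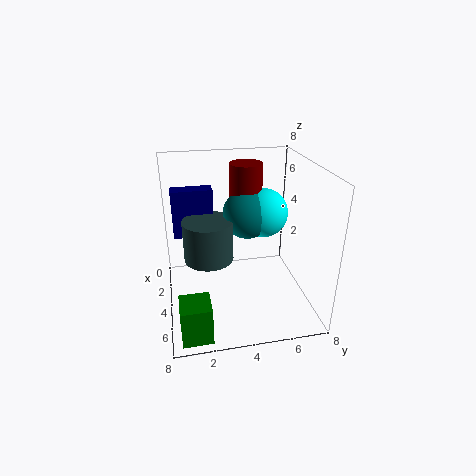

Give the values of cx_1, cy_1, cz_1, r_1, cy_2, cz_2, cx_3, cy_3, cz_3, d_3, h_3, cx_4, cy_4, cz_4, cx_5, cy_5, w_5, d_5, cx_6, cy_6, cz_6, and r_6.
cx_1 = 2.5; cy_1 = 2.5; cz_1 = 2; r_1 = 1.5; cy_2 = 6; cz_2 = 4.5; cx_3 = 6.5; cy_3 = 0.5; cz_3 = 0.5; d_3 = 1.5; h_3 = 2; cx_4 = 2; cy_4 = 5; cz_4 = 4.5; cx_5 = 0.5; cy_5 = 0.5; w_5 = 1; d_5 = 2.5; cx_6 = 1.5; cy_6 = 5; cz_6 = 4; r_6 = 1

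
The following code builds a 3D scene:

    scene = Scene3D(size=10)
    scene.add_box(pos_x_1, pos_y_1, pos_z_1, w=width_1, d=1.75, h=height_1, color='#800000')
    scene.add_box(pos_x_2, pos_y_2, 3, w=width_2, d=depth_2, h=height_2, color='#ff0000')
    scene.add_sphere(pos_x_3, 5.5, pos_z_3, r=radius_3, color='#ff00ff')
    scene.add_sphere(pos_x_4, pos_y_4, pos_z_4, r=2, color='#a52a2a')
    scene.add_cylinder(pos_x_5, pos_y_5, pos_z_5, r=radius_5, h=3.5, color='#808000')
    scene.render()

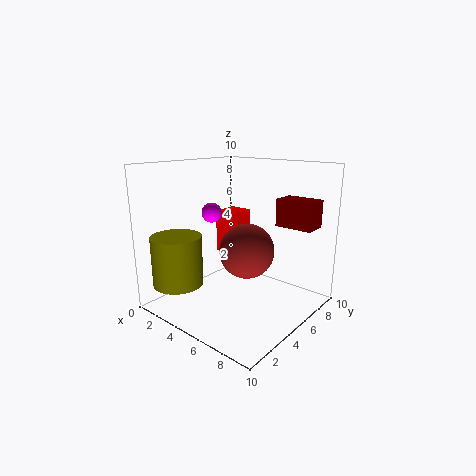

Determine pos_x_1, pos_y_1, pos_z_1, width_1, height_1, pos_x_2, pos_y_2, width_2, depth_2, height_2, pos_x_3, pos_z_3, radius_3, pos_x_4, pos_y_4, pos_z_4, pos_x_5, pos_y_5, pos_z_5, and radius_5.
pos_x_1 = 6.25, pos_y_1 = 7.75, pos_z_1 = 5.5, width_1 = 2.75, height_1 = 2, pos_x_2 = 1.75, pos_y_2 = 6.25, width_2 = 1.75, depth_2 = 2, height_2 = 3.25, pos_x_3 = 2, pos_z_3 = 6.25, radius_3 = 0.75, pos_x_4 = 5, pos_y_4 = 6, pos_z_4 = 3.75, pos_x_5 = 2, pos_y_5 = 2, pos_z_5 = 1.75, radius_5 = 1.75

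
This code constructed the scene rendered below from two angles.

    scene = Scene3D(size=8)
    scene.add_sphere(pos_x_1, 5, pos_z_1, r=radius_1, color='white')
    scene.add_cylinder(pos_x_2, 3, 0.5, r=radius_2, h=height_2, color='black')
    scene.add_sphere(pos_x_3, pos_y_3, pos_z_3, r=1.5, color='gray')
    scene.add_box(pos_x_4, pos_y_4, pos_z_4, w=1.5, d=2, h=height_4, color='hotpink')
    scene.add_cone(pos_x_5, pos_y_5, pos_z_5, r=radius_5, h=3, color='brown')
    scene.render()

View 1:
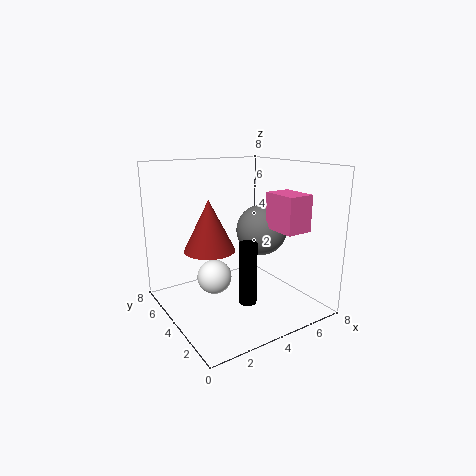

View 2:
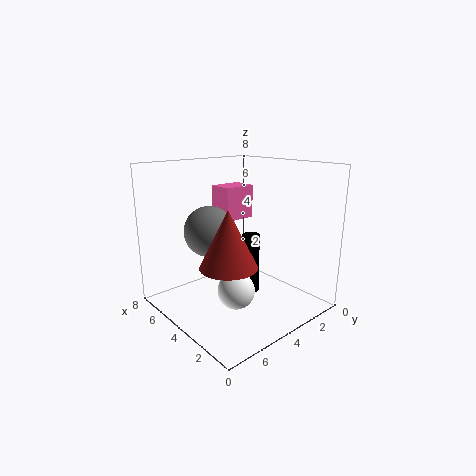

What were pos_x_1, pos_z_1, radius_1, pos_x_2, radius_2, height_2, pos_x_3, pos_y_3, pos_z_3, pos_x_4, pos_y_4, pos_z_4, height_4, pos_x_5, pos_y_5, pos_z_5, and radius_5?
pos_x_1 = 3; pos_z_1 = 1.5; radius_1 = 1; pos_x_2 = 4; radius_2 = 0.5; height_2 = 3.5; pos_x_3 = 6; pos_y_3 = 4.5; pos_z_3 = 4; pos_x_4 = 5.5; pos_y_4 = 1.5; pos_z_4 = 4.5; height_4 = 2; pos_x_5 = 3; pos_y_5 = 5.5; pos_z_5 = 3; radius_5 = 1.5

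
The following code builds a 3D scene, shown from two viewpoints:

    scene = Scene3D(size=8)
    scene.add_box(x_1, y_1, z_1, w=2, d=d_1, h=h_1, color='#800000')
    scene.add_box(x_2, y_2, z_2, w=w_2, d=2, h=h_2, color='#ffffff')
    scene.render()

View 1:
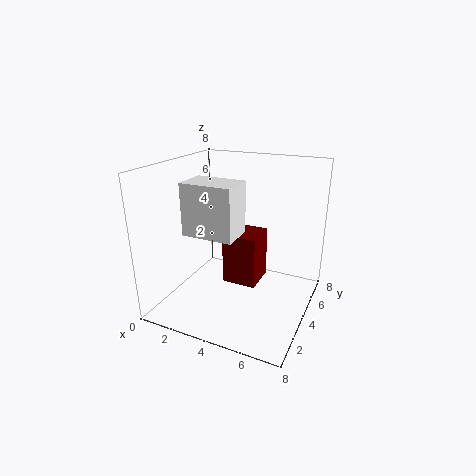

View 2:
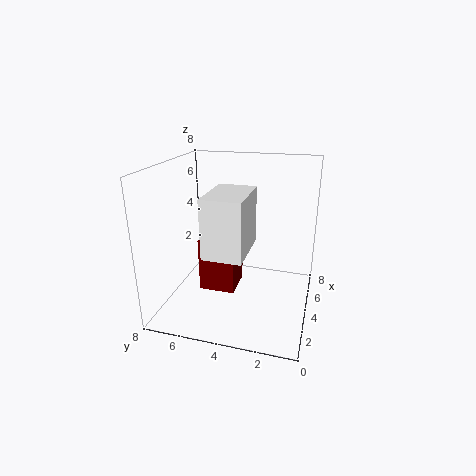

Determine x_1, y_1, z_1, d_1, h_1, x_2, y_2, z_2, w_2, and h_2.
x_1 = 3; y_1 = 4; z_1 = 1; d_1 = 2; h_1 = 3; x_2 = 1; y_2 = 3; z_2 = 4; w_2 = 3; h_2 = 3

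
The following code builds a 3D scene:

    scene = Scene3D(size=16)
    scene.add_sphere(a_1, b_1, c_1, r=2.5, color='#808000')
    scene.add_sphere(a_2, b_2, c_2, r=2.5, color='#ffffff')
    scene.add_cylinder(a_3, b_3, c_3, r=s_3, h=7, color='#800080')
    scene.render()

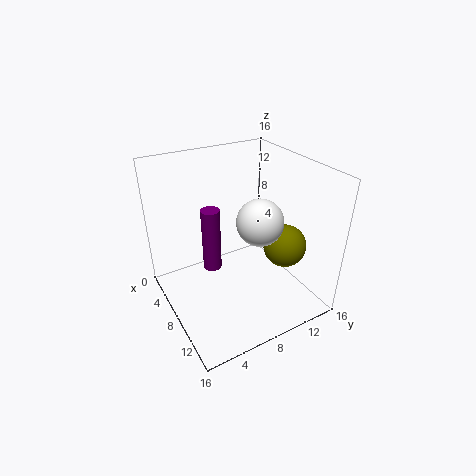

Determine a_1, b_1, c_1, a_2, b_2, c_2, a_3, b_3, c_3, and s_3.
a_1 = 9.5, b_1 = 13.5, c_1 = 6, a_2 = 10, b_2 = 9.5, c_2 = 10.5, a_3 = 7.5, b_3 = 5, c_3 = 5, s_3 = 1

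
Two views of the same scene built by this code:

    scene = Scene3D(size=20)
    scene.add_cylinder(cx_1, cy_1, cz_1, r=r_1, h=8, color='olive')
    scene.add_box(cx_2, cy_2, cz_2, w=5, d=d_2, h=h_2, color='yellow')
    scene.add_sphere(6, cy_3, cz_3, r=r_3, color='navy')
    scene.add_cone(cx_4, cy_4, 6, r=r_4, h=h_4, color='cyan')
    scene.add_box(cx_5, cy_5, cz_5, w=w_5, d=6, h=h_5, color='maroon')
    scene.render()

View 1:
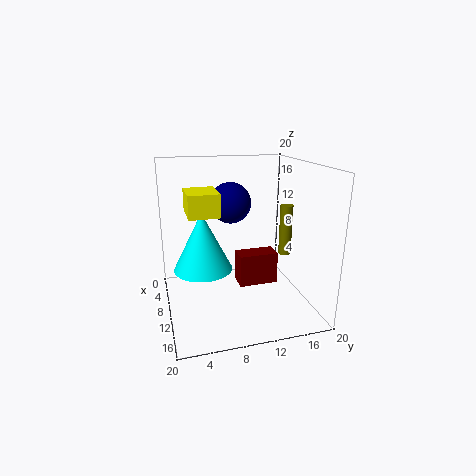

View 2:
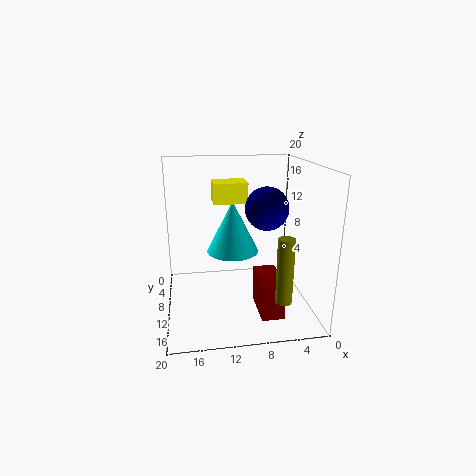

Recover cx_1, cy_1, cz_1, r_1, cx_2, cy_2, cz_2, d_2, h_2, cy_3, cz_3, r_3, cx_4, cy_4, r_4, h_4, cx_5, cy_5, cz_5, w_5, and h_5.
cx_1 = 6, cy_1 = 19, cz_1 = 5, r_1 = 1, cx_2 = 8, cy_2 = 3, cz_2 = 14, d_2 = 4, h_2 = 3, cy_3 = 10, cz_3 = 14, r_3 = 3, cx_4 = 10, cy_4 = 5, r_4 = 4, h_4 = 8, cx_5 = 5, cy_5 = 11, cz_5 = 1, w_5 = 3, h_5 = 5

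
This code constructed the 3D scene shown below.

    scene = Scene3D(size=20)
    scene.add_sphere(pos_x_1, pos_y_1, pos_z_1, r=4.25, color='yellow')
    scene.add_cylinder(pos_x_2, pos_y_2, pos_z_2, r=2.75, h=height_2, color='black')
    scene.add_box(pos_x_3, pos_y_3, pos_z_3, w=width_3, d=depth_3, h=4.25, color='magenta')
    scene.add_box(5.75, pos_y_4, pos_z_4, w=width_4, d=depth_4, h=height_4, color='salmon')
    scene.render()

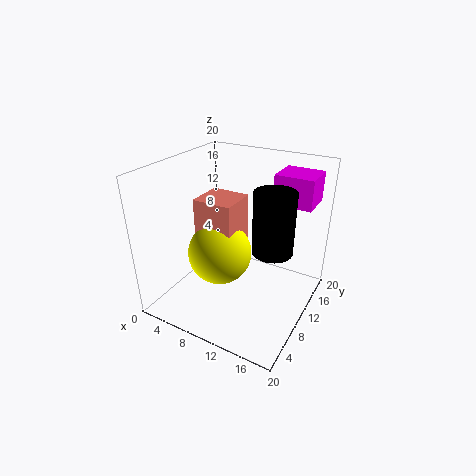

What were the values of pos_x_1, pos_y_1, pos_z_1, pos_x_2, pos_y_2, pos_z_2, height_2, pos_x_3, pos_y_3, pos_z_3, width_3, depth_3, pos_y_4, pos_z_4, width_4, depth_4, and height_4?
pos_x_1 = 8.75, pos_y_1 = 7.25, pos_z_1 = 8.75, pos_x_2 = 15, pos_y_2 = 10.5, pos_z_2 = 9, height_2 = 8.5, pos_x_3 = 13, pos_y_3 = 14.5, pos_z_3 = 14, width_3 = 5.5, depth_3 = 5, pos_y_4 = 6, pos_z_4 = 8.5, width_4 = 5.25, depth_4 = 5, height_4 = 7.75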